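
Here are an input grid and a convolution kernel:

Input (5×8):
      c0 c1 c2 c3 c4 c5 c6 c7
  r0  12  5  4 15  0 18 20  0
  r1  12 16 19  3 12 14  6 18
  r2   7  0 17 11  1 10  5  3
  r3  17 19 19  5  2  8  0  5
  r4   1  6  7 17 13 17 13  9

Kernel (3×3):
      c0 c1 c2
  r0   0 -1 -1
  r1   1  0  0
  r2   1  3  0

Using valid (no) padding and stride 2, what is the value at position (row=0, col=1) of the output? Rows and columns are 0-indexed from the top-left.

54

The receptive field on the input at this output position is [4 15 0 / 19 3 12 / 17 11 1]. Elementwise product with the kernel and sum: 15·-1 + 0·-1 + 19·1 + 17·1 + 11·3.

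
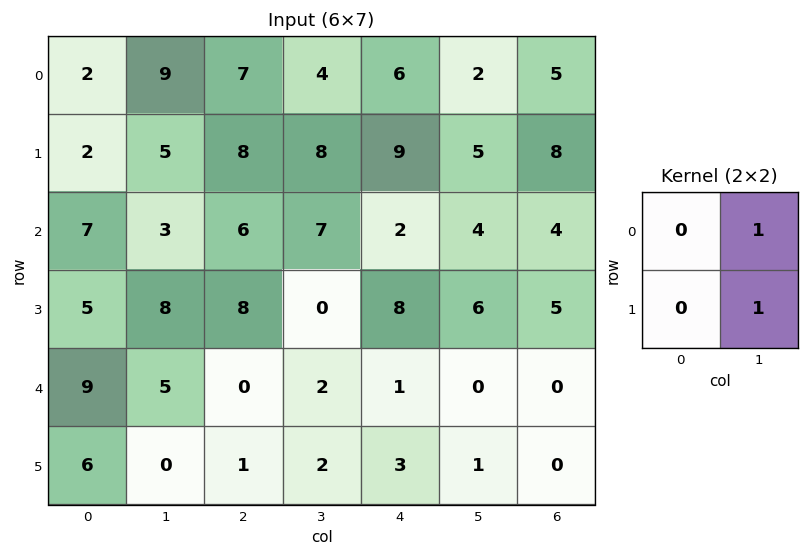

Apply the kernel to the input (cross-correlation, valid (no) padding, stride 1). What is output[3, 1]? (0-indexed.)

8

The receptive field on the input at this output position is [8 8 / 5 0]. Elementwise product with the kernel and sum: 8·1 + 0·1.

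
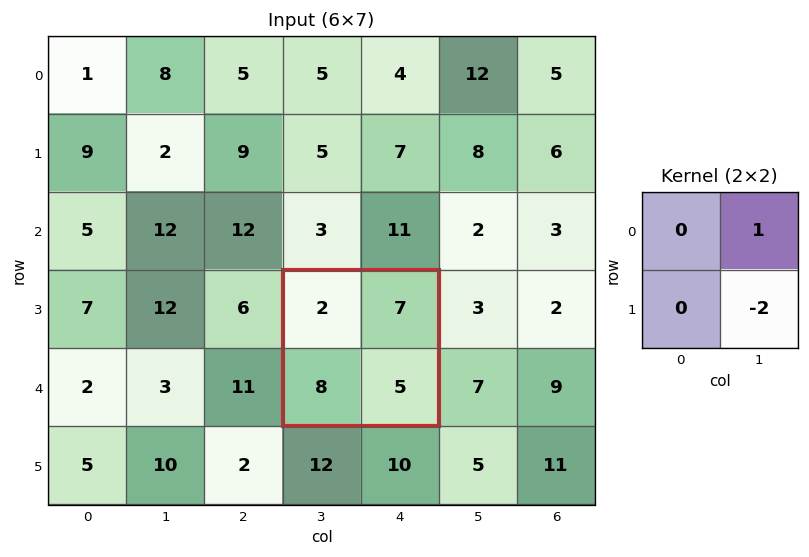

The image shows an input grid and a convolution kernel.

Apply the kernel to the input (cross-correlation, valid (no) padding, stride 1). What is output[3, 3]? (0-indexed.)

The receptive field on the input at this output position is [2 7 / 8 5]. Elementwise product with the kernel and sum: 7·1 + 5·-2.

-3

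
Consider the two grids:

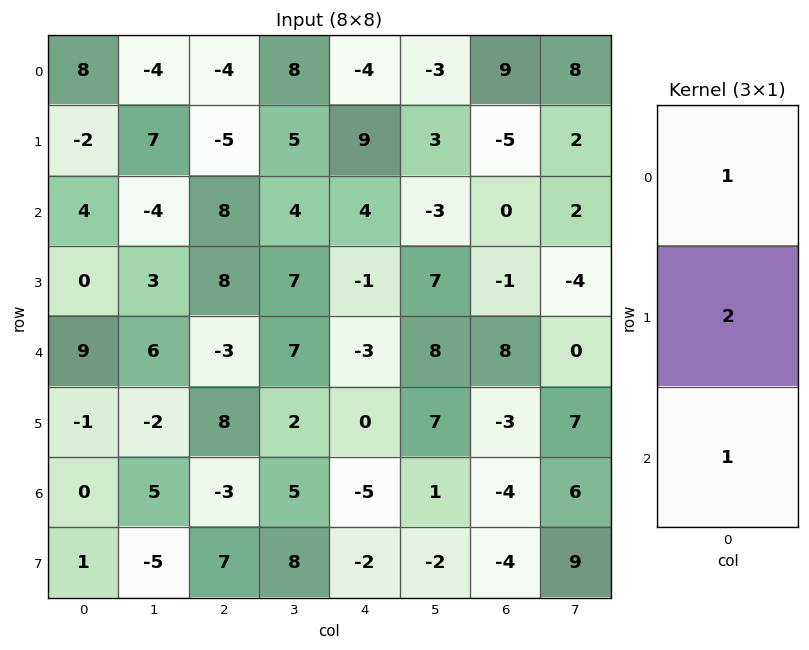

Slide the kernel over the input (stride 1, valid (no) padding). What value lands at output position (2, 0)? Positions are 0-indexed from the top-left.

13

The receptive field on the input at this output position is [4 / 0 / 9]. Elementwise product with the kernel and sum: 4·1 + 0·2 + 9·1.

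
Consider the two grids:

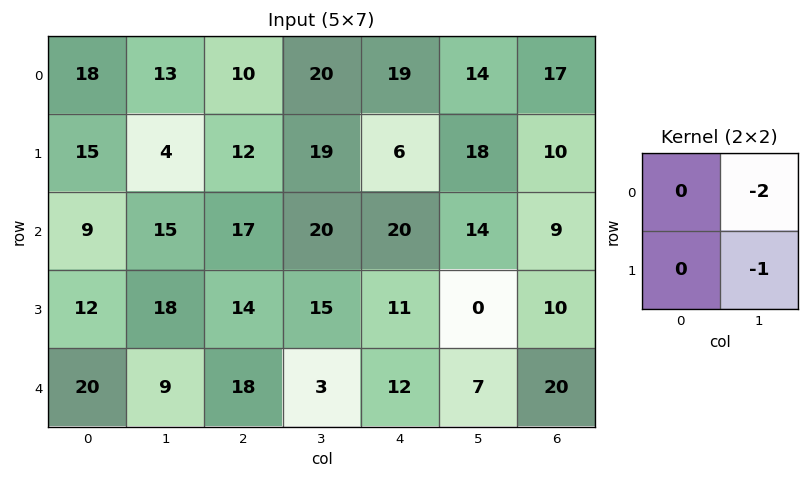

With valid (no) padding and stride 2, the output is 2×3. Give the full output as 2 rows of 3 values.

Output[0,0]: The receptive field on the input at this output position is [18 13 / 15 4]. Elementwise product with the kernel and sum: 13·-2 + 4·-1.
Output[0,1]: The receptive field on the input at this output position is [10 20 / 12 19]. Elementwise product with the kernel and sum: 20·-2 + 19·-1.

-30 -59 -46
-48 -55 -28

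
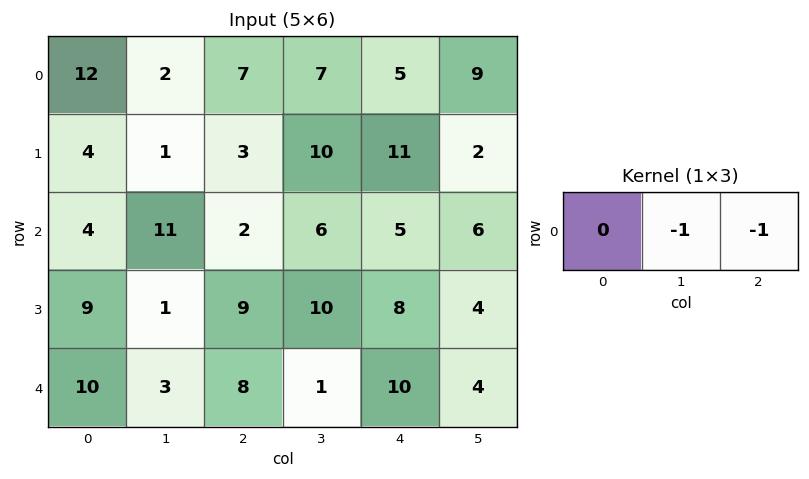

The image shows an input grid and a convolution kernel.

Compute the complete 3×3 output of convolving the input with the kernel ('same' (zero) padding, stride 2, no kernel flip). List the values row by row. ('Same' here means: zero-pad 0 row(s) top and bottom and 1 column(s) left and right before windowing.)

Output[0,0]: The receptive field on the zero-padded input at this output position is [0 12 2]. Elementwise product with the kernel and sum: 12·-1 + 2·-1.

-14 -14 -14
-15 -8 -11
-13 -9 -14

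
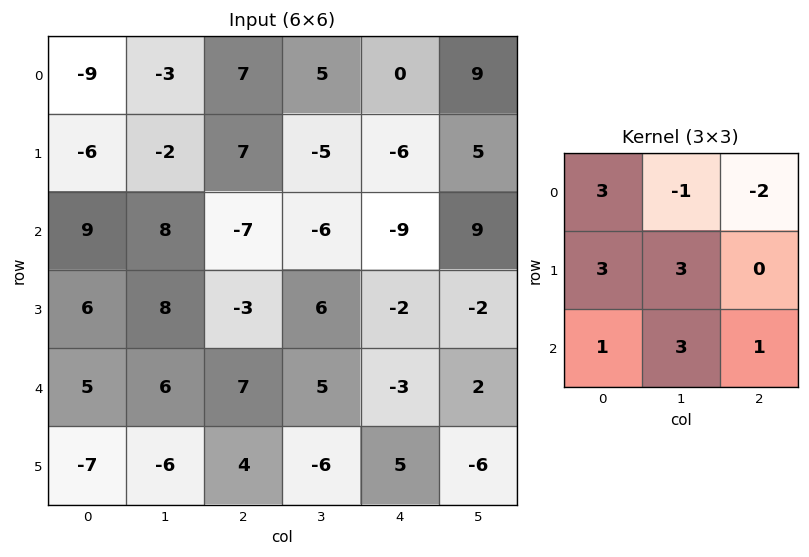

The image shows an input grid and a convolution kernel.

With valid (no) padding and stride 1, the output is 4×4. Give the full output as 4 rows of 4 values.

-36 -30 -12 -60
48 5 12 -66
105 90 31 -17
28 54 16 33

Output[0,0]: The receptive field on the input at this output position is [-9 -3 7 / -6 -2 7 / 9 8 -7]. Elementwise product with the kernel and sum: -9·3 + -3·-1 + 7·-2 + -6·3 + -2·3 + 9·1 + 8·3 + -7·1.
Output[0,1]: The receptive field on the input at this output position is [-3 7 5 / -2 7 -5 / 8 -7 -6]. Elementwise product with the kernel and sum: -3·3 + 7·-1 + 5·-2 + -2·3 + 7·3 + 8·1 + -7·3 + -6·1.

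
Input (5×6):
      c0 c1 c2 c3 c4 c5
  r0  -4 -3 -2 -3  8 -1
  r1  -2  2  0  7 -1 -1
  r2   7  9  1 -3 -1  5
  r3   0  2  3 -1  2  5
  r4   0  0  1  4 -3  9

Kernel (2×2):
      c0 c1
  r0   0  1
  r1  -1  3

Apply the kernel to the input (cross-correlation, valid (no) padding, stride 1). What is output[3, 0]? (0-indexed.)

2

The receptive field on the input at this output position is [0 2 / 0 0]. Elementwise product with the kernel and sum: 2·1 + 0·-1 + 0·3.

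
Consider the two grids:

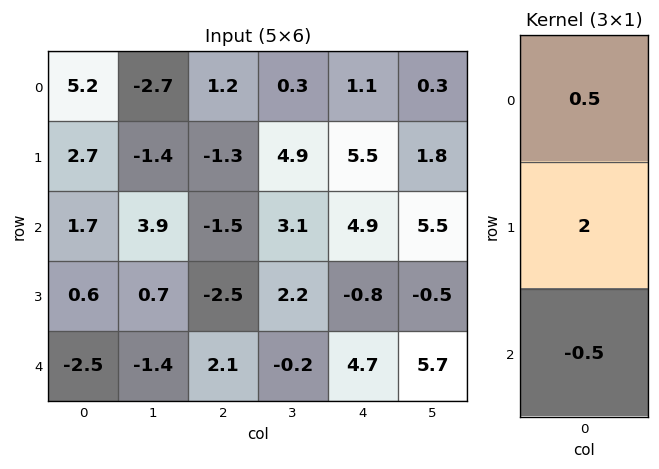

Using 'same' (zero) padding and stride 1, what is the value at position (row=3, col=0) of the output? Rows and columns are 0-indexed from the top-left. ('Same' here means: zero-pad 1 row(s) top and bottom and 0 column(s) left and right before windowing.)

The receptive field on the zero-padded input at this output position is [1.7 / 0.6 / -2.5]. Elementwise product with the kernel and sum: 1.7·0.5 + 0.6·2 + -2.5·-0.5.

3.3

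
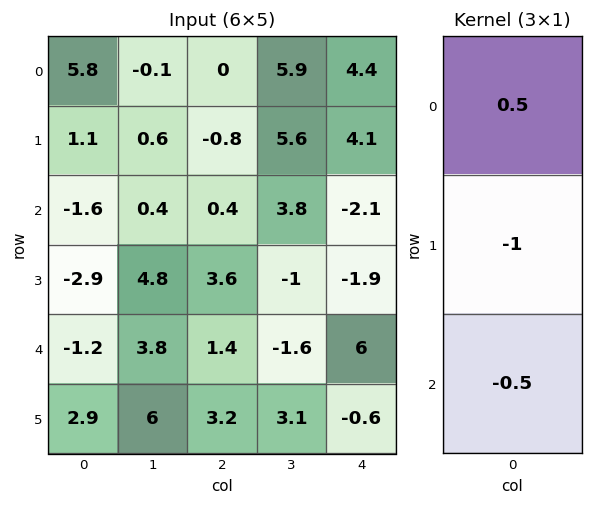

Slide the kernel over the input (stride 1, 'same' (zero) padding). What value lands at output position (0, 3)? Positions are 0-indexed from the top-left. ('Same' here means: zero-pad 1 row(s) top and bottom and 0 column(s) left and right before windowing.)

-8.7

The receptive field on the zero-padded input at this output position is [0 / 5.9 / 5.6]. Elementwise product with the kernel and sum: 0·0.5 + 5.9·-1 + 5.6·-0.5.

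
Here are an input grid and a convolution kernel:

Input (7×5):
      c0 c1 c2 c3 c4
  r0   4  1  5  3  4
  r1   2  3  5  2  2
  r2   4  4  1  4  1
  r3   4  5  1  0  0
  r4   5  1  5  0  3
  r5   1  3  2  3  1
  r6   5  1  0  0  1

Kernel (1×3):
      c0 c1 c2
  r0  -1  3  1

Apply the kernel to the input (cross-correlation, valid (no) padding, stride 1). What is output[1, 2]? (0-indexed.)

3

The receptive field on the input at this output position is [5 2 2]. Elementwise product with the kernel and sum: 5·-1 + 2·3 + 2·1.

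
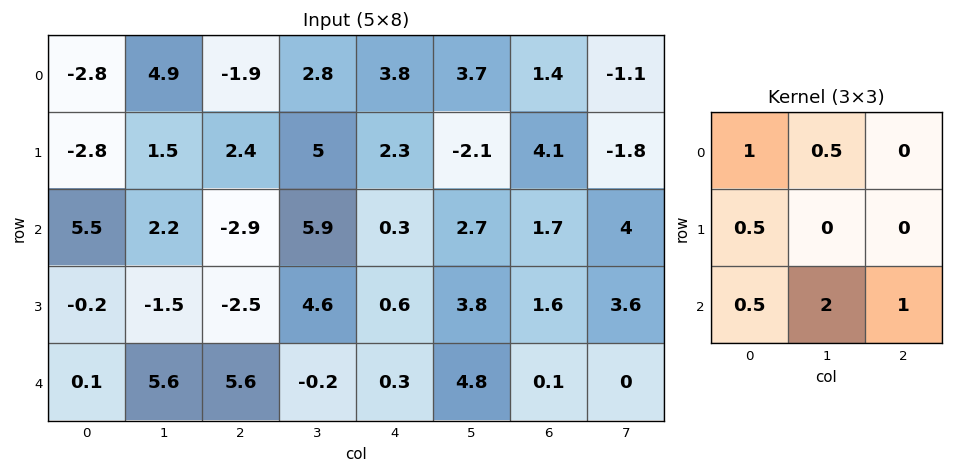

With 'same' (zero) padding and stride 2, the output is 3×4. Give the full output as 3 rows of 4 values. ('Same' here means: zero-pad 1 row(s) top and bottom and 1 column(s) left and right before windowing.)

Output[0,0]: The receptive field on the zero-padded input at this output position is [0 0 0 / 0 -2.8 4.9 / 0 -2.8 1.5]. Elementwise product with the kernel and sum: 0·1 + 0·0.5 + 0·0.5 + 0·0.5 + -2.8·2 + 1.5·1.
Output[0,1]: The receptive field on the zero-padded input at this output position is [0 0 0 / 4.9 -1.9 2.8 / 1.5 2.4 5]. Elementwise product with the kernel and sum: 0·1 + 0·0.5 + 4.9·0.5 + 1.5·0.5 + 2.4·2 + 5·1.

-4.1 13 6.4 7.2
-3.3 2.65 16.4 10
-0.1 0.05 4.8 7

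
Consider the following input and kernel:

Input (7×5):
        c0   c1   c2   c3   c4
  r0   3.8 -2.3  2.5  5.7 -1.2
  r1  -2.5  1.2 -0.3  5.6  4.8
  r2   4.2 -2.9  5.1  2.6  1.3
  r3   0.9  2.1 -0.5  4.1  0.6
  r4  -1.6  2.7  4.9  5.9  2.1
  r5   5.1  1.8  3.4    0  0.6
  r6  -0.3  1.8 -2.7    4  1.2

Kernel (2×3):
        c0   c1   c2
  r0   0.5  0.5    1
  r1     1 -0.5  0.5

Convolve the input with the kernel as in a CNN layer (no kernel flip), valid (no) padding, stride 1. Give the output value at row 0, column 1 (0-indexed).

The receptive field on the input at this output position is [-2.3 2.5 5.7 / 1.2 -0.3 5.6]. Elementwise product with the kernel and sum: -2.3·0.5 + 2.5·0.5 + 5.7·1 + 1.2·1 + -0.3·-0.5 + 5.6·0.5.

9.95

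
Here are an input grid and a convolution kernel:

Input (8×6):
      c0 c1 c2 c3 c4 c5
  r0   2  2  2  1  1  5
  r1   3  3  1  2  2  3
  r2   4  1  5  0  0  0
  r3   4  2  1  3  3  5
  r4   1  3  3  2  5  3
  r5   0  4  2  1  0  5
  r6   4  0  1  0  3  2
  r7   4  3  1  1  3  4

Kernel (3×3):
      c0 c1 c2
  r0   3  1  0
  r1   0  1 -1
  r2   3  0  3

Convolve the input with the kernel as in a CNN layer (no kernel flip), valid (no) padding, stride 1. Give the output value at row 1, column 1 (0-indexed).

The receptive field on the input at this output position is [3 1 2 / 1 5 0 / 2 1 3]. Elementwise product with the kernel and sum: 3·3 + 1·1 + 5·1 + 0·-1 + 2·3 + 3·3.

30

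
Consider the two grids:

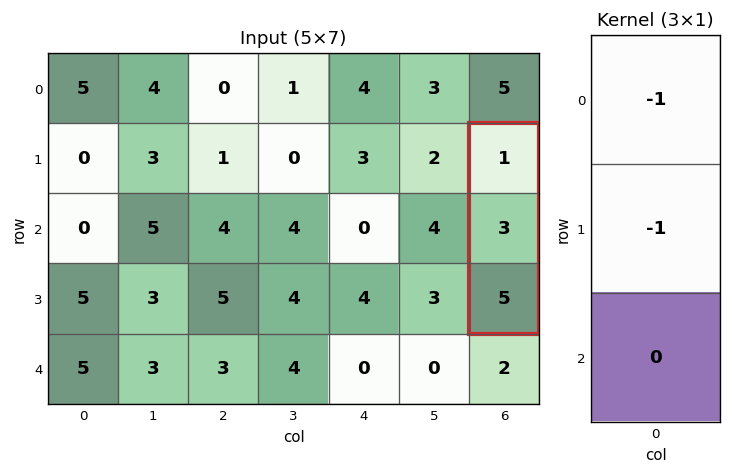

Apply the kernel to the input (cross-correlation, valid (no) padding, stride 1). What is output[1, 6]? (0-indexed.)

-4

The receptive field on the input at this output position is [1 / 3 / 5]. Elementwise product with the kernel and sum: 1·-1 + 3·-1.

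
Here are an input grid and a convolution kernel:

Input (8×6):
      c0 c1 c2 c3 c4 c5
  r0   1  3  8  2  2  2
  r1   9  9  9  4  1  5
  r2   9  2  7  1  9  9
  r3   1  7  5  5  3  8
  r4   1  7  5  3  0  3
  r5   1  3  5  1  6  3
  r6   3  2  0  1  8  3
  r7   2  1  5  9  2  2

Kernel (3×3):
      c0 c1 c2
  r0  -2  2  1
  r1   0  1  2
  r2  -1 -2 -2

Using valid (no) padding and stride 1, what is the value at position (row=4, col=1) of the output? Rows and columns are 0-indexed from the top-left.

The receptive field on the input at this output position is [7 5 3 / 3 5 1 / 2 0 1]. Elementwise product with the kernel and sum: 7·-2 + 5·2 + 3·1 + 5·1 + 1·2 + 2·-1 + 0·-2 + 1·-2.

2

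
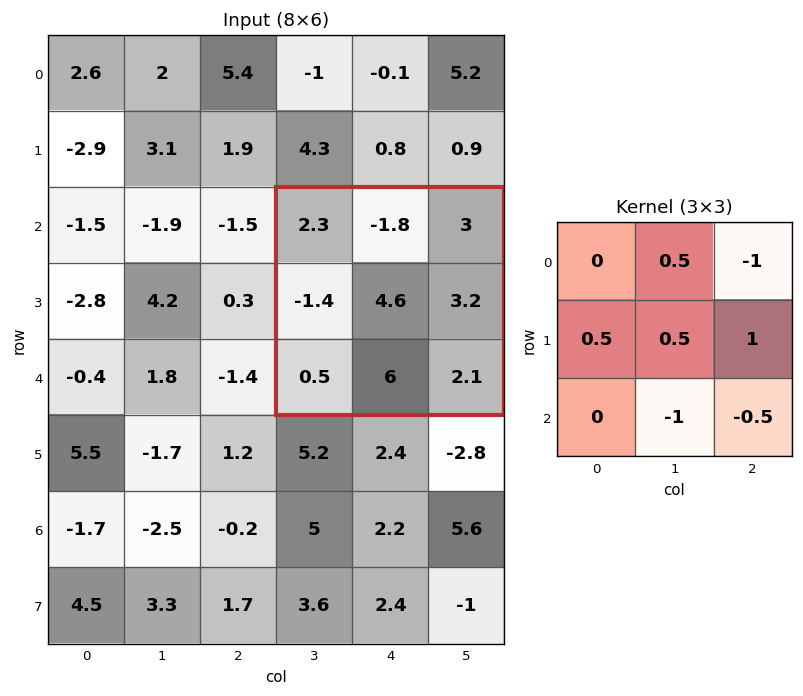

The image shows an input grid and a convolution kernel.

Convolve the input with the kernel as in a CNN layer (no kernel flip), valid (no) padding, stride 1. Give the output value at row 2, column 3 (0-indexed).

The receptive field on the input at this output position is [2.3 -1.8 3 / -1.4 4.6 3.2 / 0.5 6 2.1]. Elementwise product with the kernel and sum: -1.8·0.5 + 3·-1 + -1.4·0.5 + 4.6·0.5 + 3.2·1 + 6·-1 + 2.1·-0.5.

-6.15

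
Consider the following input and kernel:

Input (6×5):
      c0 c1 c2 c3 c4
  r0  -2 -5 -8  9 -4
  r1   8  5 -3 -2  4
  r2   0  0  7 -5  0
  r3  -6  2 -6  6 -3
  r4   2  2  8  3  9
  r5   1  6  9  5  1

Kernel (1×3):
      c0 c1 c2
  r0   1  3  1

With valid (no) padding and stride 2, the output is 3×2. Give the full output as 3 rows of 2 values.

-25 15
7 -8
16 26

Output[0,0]: The receptive field on the input at this output position is [-2 -5 -8]. Elementwise product with the kernel and sum: -2·1 + -5·3 + -8·1.
Output[0,1]: The receptive field on the input at this output position is [-8 9 -4]. Elementwise product with the kernel and sum: -8·1 + 9·3 + -4·1.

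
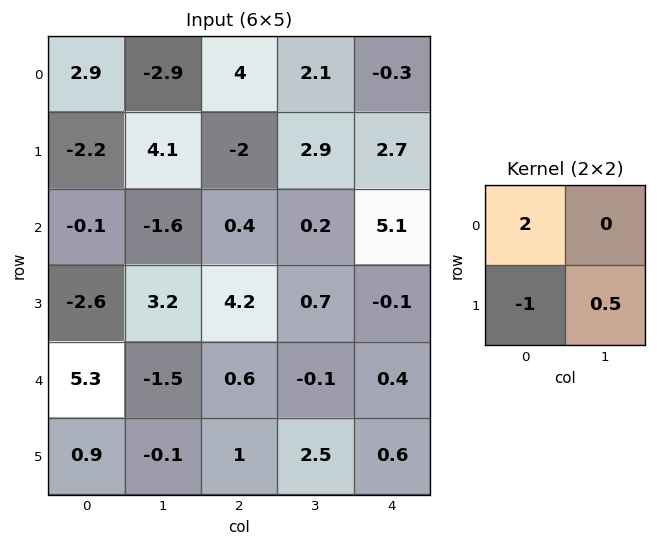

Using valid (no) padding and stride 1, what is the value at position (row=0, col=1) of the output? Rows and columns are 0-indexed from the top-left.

-10.9

The receptive field on the input at this output position is [-2.9 4 / 4.1 -2]. Elementwise product with the kernel and sum: -2.9·2 + 4.1·-1 + -2·0.5.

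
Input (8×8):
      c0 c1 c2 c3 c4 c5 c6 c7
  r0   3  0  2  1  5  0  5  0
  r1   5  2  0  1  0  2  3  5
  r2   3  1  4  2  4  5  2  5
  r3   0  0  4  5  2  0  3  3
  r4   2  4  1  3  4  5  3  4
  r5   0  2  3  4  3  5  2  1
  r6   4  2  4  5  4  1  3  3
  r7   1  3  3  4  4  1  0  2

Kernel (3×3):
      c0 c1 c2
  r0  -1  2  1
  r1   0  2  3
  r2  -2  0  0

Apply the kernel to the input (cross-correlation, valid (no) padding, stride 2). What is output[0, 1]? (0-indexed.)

-1

The receptive field on the input at this output position is [2 1 5 / 0 1 0 / 4 2 4]. Elementwise product with the kernel and sum: 2·-1 + 1·2 + 5·1 + 1·2 + 0·3 + 4·-2.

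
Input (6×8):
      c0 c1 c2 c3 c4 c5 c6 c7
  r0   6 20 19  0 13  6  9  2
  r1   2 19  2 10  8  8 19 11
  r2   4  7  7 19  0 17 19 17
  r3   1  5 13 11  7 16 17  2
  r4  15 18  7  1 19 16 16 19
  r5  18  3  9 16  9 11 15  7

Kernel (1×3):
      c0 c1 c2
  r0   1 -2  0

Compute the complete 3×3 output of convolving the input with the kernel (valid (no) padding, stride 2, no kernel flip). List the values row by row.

-34 19 1
-10 -31 -34
-21 5 -13

Output[0,0]: The receptive field on the input at this output position is [6 20 19]. Elementwise product with the kernel and sum: 6·1 + 20·-2.
Output[0,1]: The receptive field on the input at this output position is [19 0 13]. Elementwise product with the kernel and sum: 19·1 + 0·-2.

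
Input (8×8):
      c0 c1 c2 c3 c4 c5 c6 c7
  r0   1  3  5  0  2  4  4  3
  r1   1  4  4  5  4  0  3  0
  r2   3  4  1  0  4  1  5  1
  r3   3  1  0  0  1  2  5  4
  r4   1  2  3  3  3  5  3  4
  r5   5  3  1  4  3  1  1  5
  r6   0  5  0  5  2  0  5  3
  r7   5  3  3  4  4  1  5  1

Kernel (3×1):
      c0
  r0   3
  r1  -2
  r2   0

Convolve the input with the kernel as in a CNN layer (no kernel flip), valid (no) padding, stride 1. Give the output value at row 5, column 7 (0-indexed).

9

The receptive field on the input at this output position is [5 / 3 / 1]. Elementwise product with the kernel and sum: 5·3 + 3·-2.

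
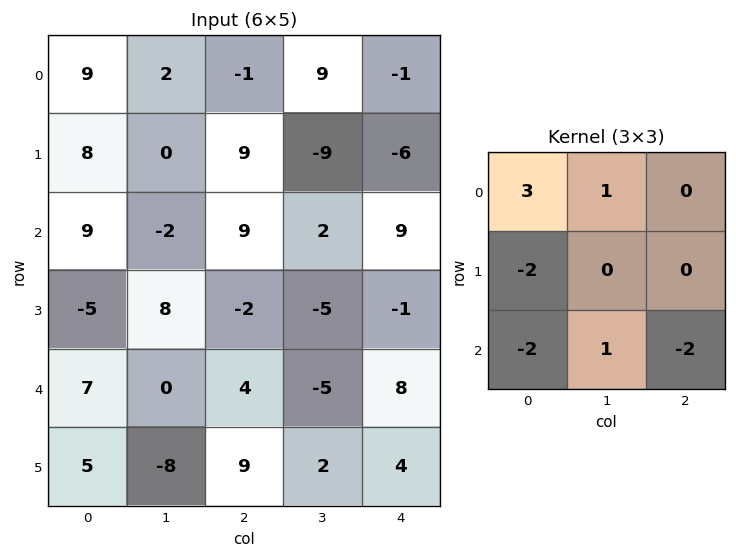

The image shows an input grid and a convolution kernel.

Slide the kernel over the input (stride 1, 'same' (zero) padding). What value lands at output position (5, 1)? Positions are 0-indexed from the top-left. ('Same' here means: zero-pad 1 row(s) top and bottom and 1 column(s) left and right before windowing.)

The receptive field on the zero-padded input at this output position is [7 0 4 / 5 -8 9 / 0 0 0]. Elementwise product with the kernel and sum: 7·3 + 0·1 + 5·-2 + 0·-2 + 0·1 + 0·-2.

11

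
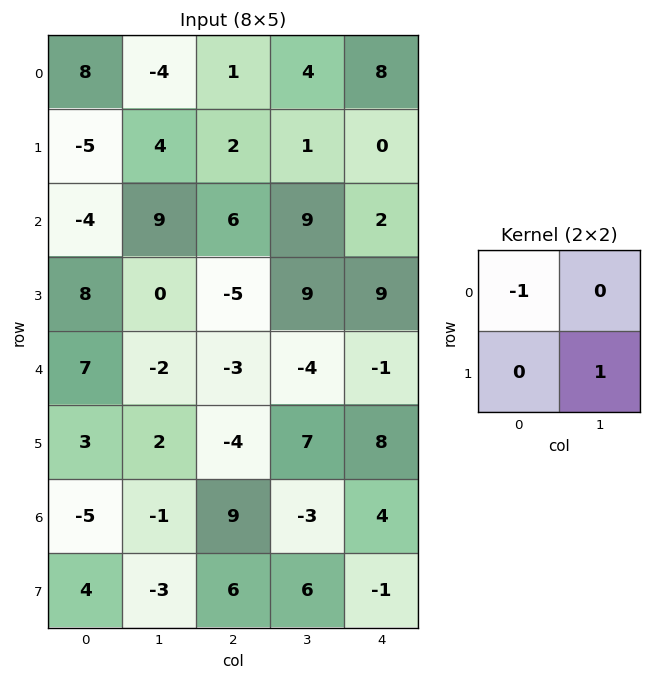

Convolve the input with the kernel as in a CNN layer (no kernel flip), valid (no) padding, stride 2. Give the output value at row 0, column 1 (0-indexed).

0

The receptive field on the input at this output position is [1 4 / 2 1]. Elementwise product with the kernel and sum: 1·-1 + 1·1.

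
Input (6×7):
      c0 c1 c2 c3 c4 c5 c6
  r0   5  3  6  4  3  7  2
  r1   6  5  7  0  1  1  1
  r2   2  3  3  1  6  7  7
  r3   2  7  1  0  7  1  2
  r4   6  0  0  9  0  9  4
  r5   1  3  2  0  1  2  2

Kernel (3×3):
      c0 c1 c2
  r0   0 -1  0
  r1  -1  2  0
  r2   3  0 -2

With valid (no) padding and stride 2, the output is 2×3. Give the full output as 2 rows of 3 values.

Output[0,0]: The receptive field on the input at this output position is [5 3 6 / 6 5 7 / 2 3 3]. Elementwise product with the kernel and sum: 3·-1 + 6·-1 + 5·2 + 2·3 + 3·-2.

1 -14 -2
27 -2 -20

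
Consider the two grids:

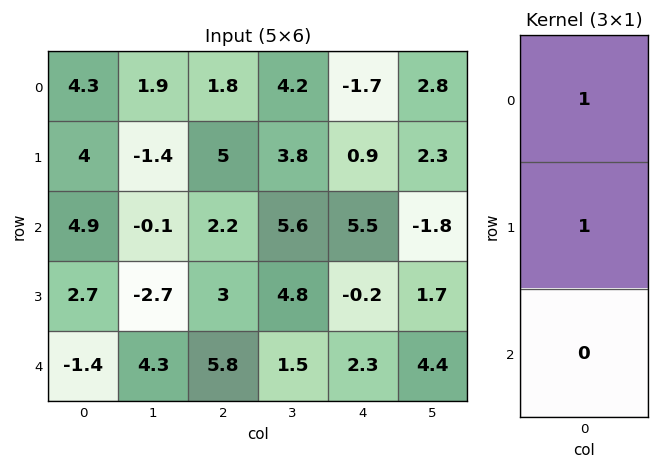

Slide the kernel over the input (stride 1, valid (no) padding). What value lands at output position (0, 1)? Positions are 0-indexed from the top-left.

0.5

The receptive field on the input at this output position is [1.9 / -1.4 / -0.1]. Elementwise product with the kernel and sum: 1.9·1 + -1.4·1.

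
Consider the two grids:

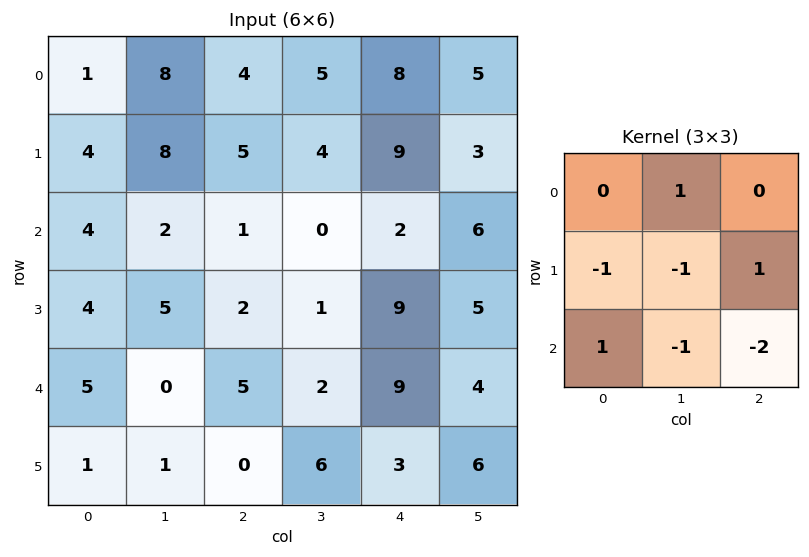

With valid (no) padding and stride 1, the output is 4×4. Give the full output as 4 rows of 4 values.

Output[0,0]: The receptive field on the input at this output position is [1 8 4 / 4 8 5 / 4 2 1]. Elementwise product with the kernel and sum: 8·1 + 4·-1 + 8·-1 + 5·1 + 4·1 + 2·-1 + 1·-2.
Output[0,1]: The receptive field on the input at this output position is [8 4 5 / 8 5 4 / 2 1 0]. Elementwise product with the kernel and sum: 4·1 + 8·-1 + 5·-1 + 4·1 + 2·1 + 1·-1 + 0·-2.

1 -4 2 -16
-2 3 -12 -5
-10 -14 -9 -18
5 -12 -9 -7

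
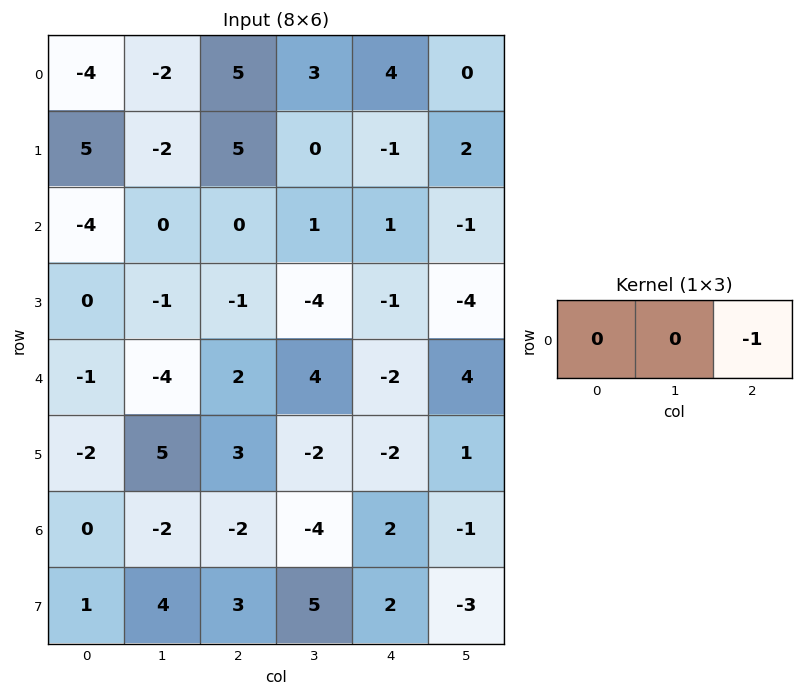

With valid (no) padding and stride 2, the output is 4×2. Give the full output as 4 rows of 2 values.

-5 -4
0 -1
-2 2
2 -2

Output[0,0]: The receptive field on the input at this output position is [-4 -2 5]. Elementwise product with the kernel and sum: 5·-1.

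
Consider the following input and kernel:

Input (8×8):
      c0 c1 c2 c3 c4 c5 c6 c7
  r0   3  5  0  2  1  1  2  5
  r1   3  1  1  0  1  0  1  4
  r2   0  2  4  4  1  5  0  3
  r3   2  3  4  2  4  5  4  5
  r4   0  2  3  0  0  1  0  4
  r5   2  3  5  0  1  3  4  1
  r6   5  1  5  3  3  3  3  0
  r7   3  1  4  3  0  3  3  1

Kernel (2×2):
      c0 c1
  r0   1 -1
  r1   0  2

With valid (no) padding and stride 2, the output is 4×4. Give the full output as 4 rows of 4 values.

0 -2 0 5
4 4 6 7
4 3 5 -2
6 8 6 5

Output[0,0]: The receptive field on the input at this output position is [3 5 / 3 1]. Elementwise product with the kernel and sum: 3·1 + 5·-1 + 1·2.
Output[0,1]: The receptive field on the input at this output position is [0 2 / 1 0]. Elementwise product with the kernel and sum: 0·1 + 2·-1 + 0·2.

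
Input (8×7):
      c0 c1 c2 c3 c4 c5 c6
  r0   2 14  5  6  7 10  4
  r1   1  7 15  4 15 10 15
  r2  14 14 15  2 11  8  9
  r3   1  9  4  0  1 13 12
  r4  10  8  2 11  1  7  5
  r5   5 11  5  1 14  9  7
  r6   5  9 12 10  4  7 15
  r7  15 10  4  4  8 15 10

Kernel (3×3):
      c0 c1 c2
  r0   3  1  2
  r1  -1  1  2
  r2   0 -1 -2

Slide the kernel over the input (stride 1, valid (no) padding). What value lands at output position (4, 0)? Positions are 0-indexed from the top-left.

25

The receptive field on the input at this output position is [10 8 2 / 5 11 5 / 5 9 12]. Elementwise product with the kernel and sum: 10·3 + 8·1 + 2·2 + 5·-1 + 11·1 + 5·2 + 9·-1 + 12·-2.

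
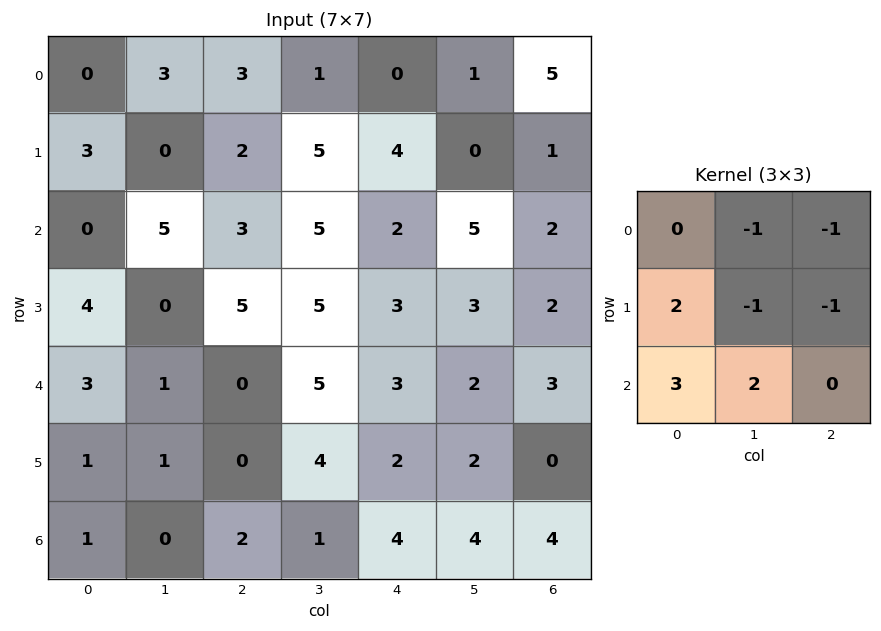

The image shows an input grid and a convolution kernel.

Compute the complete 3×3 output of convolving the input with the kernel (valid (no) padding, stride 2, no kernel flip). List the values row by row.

Output[0,0]: The receptive field on the input at this output position is [0 3 3 / 3 0 2 / 0 5 3]. Elementwise product with the kernel and sum: 3·-1 + 3·-1 + 3·2 + 0·-1 + 2·-1 + 0·3 + 5·2.
Output[0,1]: The receptive field on the input at this output position is [3 1 0 / 2 5 4 / 3 5 2]. Elementwise product with the kernel and sum: 1·-1 + 0·-1 + 2·2 + 5·-1 + 4·-1 + 3·3 + 5·2.

8 13 17
6 5 7
3 -6 17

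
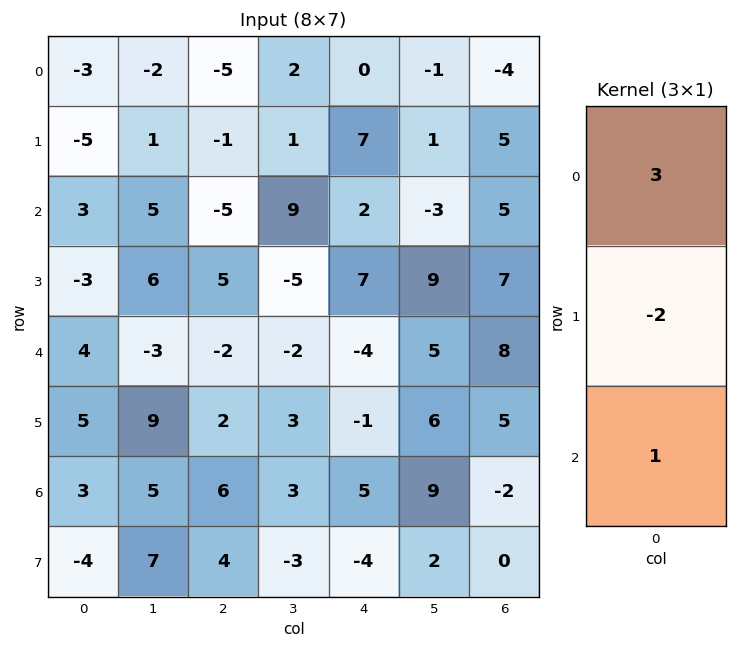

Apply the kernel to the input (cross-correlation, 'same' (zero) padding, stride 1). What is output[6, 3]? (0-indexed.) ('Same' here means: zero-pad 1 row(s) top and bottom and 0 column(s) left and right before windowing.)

0

The receptive field on the zero-padded input at this output position is [3 / 3 / -3]. Elementwise product with the kernel and sum: 3·3 + 3·-2 + -3·1.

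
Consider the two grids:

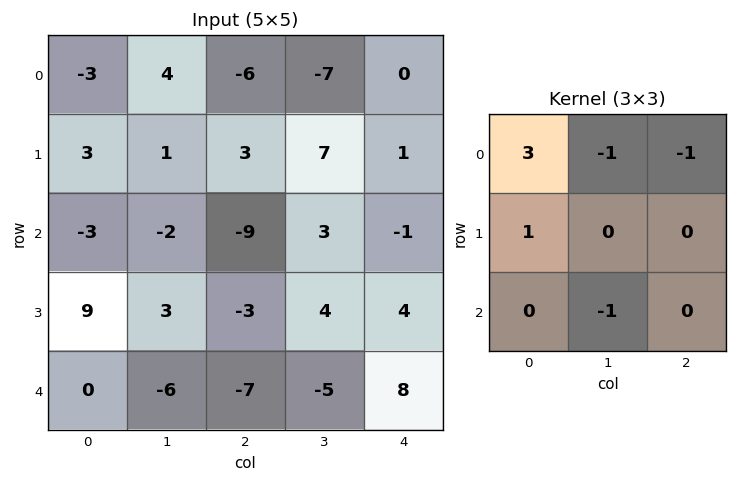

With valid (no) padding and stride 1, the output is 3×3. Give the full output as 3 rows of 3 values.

-2 35 -11
-1 -6 -12
17 10 -27

Output[0,0]: The receptive field on the input at this output position is [-3 4 -6 / 3 1 3 / -3 -2 -9]. Elementwise product with the kernel and sum: -3·3 + 4·-1 + -6·-1 + 3·1 + -2·-1.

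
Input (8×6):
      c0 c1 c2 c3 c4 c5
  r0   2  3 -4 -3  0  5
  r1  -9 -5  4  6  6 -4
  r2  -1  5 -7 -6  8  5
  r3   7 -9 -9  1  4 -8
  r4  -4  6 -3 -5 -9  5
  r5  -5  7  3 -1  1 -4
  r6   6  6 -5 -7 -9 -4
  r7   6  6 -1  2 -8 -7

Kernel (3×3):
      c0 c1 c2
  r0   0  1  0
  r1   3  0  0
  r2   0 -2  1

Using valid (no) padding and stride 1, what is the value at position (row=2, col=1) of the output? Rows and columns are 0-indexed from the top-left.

The receptive field on the input at this output position is [5 -7 -6 / -9 -9 1 / 6 -3 -5]. Elementwise product with the kernel and sum: -7·1 + -9·3 + -3·-2 + -5·1.

-33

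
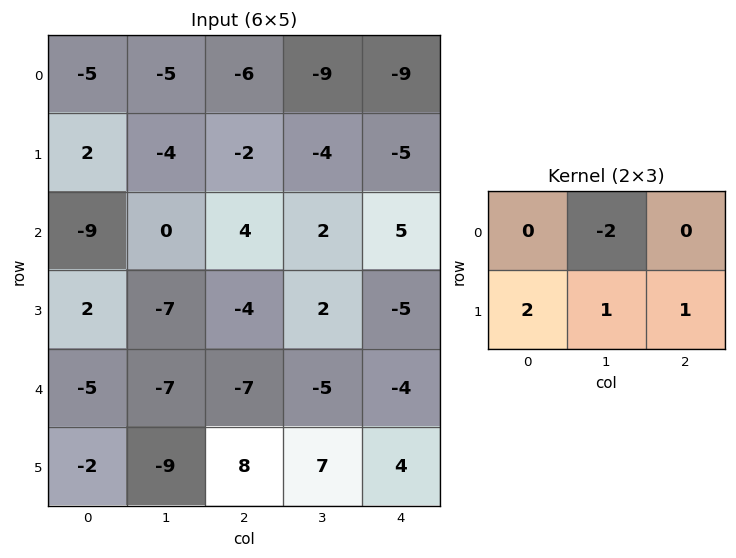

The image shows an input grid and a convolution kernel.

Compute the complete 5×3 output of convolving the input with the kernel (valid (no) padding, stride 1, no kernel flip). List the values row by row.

8 -2 5
-6 10 23
-7 -24 -15
-10 -18 -27
9 11 37

Output[0,0]: The receptive field on the input at this output position is [-5 -5 -6 / 2 -4 -2]. Elementwise product with the kernel and sum: -5·-2 + 2·2 + -4·1 + -2·1.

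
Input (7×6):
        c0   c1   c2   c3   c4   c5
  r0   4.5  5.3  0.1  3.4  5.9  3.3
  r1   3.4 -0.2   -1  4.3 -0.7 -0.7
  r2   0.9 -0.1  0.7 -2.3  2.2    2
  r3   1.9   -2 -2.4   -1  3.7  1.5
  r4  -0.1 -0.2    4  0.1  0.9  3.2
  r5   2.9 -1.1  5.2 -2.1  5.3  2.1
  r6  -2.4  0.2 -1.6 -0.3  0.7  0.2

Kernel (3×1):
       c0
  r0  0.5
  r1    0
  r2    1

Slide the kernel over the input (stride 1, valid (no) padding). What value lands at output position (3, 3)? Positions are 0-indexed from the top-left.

The receptive field on the input at this output position is [-1 / 0.1 / -2.1]. Elementwise product with the kernel and sum: -1·0.5 + -2.1·1.

-2.6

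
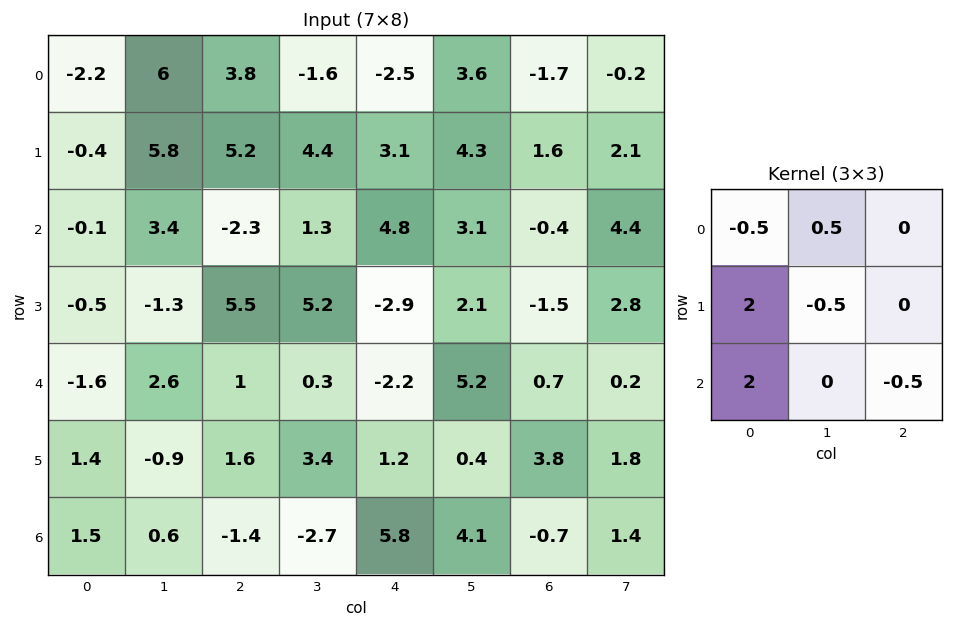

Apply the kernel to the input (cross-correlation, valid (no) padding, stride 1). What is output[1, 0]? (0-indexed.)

The receptive field on the input at this output position is [-0.4 5.8 5.2 / -0.1 3.4 -2.3 / -0.5 -1.3 5.5]. Elementwise product with the kernel and sum: -0.4·-0.5 + 5.8·0.5 + -0.1·2 + 3.4·-0.5 + -0.5·2 + 5.5·-0.5.

-2.55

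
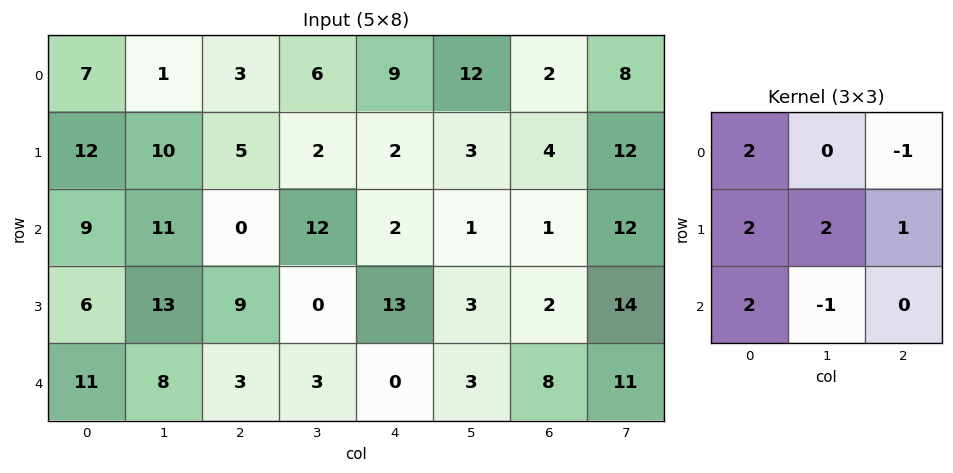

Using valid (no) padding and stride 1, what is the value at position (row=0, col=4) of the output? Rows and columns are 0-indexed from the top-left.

The receptive field on the input at this output position is [9 12 2 / 2 3 4 / 2 1 1]. Elementwise product with the kernel and sum: 9·2 + 2·-1 + 2·2 + 3·2 + 4·1 + 2·2 + 1·-1.

33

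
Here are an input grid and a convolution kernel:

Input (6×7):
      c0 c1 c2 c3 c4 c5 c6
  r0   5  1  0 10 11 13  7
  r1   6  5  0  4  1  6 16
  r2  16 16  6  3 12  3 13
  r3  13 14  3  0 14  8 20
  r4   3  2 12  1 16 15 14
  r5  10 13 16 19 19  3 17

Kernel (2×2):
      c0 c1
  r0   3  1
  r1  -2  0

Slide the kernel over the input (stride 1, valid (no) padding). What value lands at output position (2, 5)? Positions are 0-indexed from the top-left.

The receptive field on the input at this output position is [3 13 / 8 20]. Elementwise product with the kernel and sum: 3·3 + 13·1 + 8·-2.

6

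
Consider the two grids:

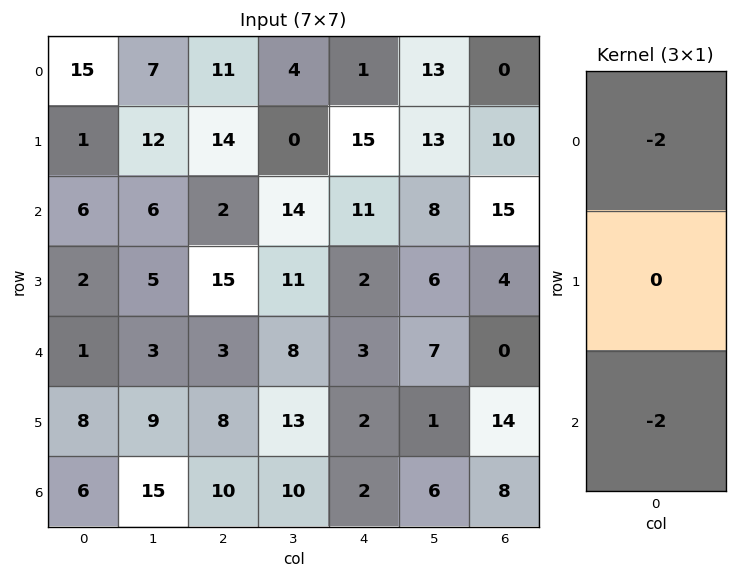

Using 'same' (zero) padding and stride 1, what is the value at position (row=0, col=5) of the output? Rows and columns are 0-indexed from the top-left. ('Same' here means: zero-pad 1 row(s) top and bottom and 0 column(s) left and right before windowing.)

-26

The receptive field on the zero-padded input at this output position is [0 / 13 / 13]. Elementwise product with the kernel and sum: 0·-2 + 13·-2.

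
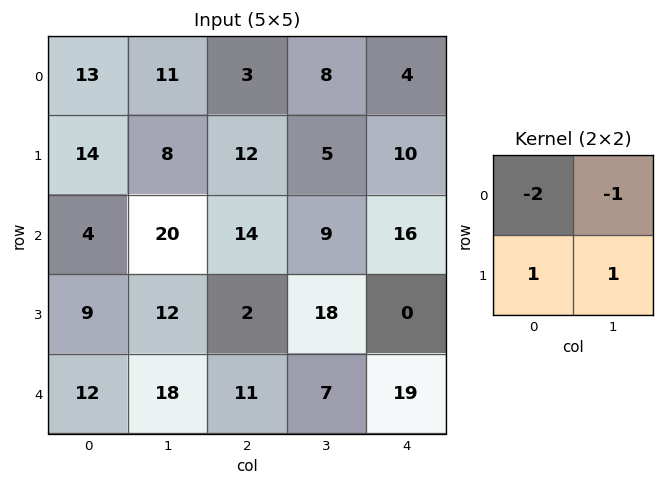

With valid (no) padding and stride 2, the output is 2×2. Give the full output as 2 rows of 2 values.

Output[0,0]: The receptive field on the input at this output position is [13 11 / 14 8]. Elementwise product with the kernel and sum: 13·-2 + 11·-1 + 14·1 + 8·1.
Output[0,1]: The receptive field on the input at this output position is [3 8 / 12 5]. Elementwise product with the kernel and sum: 3·-2 + 8·-1 + 12·1 + 5·1.

-15 3
-7 -17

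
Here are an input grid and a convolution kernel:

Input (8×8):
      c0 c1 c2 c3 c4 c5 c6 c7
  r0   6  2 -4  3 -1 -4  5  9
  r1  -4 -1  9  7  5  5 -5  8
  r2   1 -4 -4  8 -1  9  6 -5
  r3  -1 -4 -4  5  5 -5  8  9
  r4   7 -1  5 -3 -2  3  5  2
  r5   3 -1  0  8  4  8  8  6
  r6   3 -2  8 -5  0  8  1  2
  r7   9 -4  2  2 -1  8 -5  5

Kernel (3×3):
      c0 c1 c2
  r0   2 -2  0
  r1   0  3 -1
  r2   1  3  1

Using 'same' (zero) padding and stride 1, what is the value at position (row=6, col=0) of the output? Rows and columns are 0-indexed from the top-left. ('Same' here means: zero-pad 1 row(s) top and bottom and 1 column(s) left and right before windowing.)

The receptive field on the zero-padded input at this output position is [0 3 -1 / 0 3 -2 / 0 9 -4]. Elementwise product with the kernel and sum: 0·2 + 3·-2 + 3·3 + -2·-1 + 0·1 + 9·3 + -4·1.

28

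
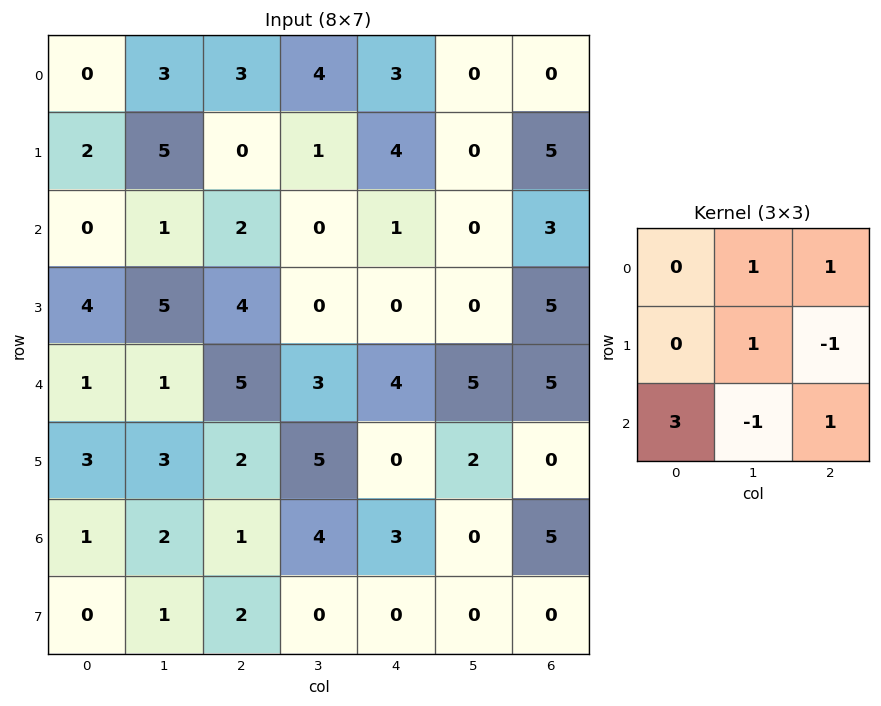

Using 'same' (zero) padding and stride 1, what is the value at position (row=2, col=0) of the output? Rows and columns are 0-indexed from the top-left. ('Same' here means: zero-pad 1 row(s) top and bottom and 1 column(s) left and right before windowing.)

The receptive field on the zero-padded input at this output position is [0 2 5 / 0 0 1 / 0 4 5]. Elementwise product with the kernel and sum: 2·1 + 5·1 + 0·1 + 1·-1 + 0·3 + 4·-1 + 5·1.

7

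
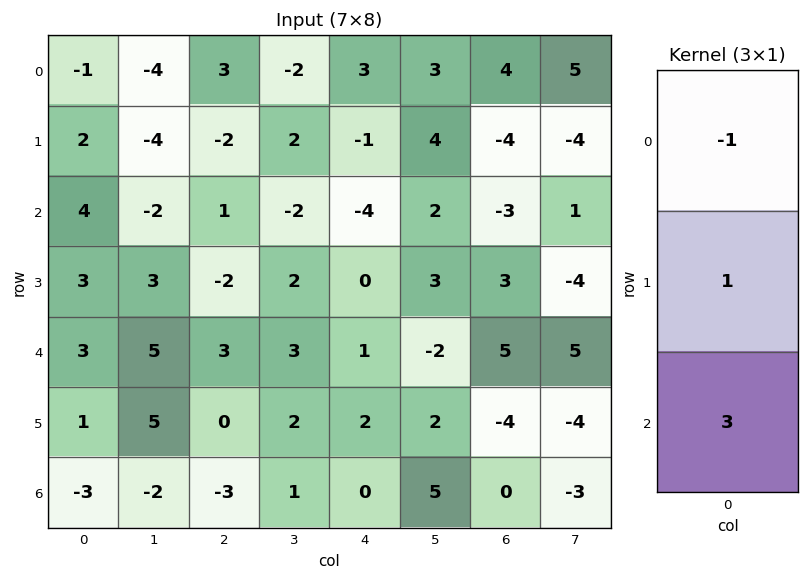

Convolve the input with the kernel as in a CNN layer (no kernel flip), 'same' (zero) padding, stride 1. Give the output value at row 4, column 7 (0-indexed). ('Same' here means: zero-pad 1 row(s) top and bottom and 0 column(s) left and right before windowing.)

The receptive field on the zero-padded input at this output position is [-4 / 5 / -4]. Elementwise product with the kernel and sum: -4·-1 + 5·1 + -4·3.

-3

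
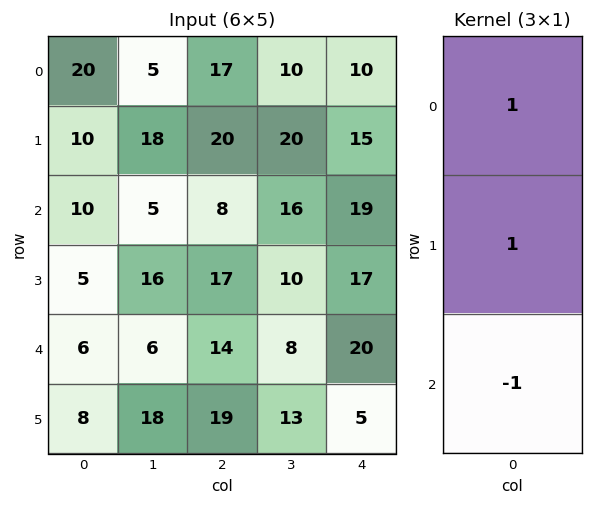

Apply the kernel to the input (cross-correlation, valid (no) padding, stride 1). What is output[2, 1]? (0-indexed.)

The receptive field on the input at this output position is [5 / 16 / 6]. Elementwise product with the kernel and sum: 5·1 + 16·1 + 6·-1.

15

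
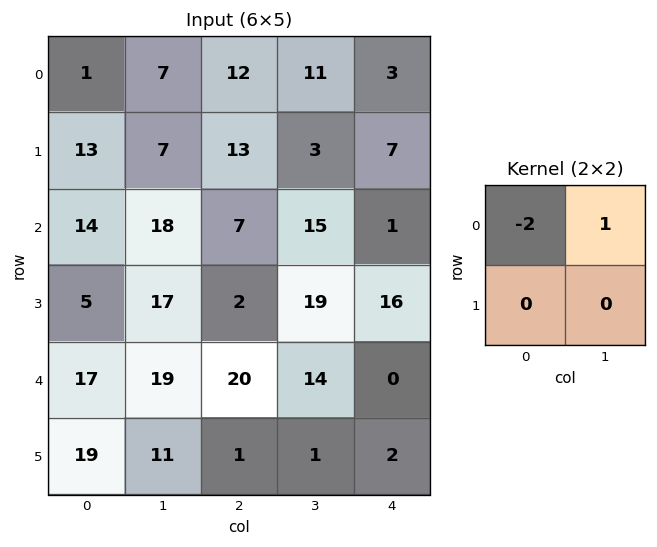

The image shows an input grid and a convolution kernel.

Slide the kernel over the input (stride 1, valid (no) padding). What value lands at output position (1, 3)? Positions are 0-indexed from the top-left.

1

The receptive field on the input at this output position is [3 7 / 15 1]. Elementwise product with the kernel and sum: 3·-2 + 7·1.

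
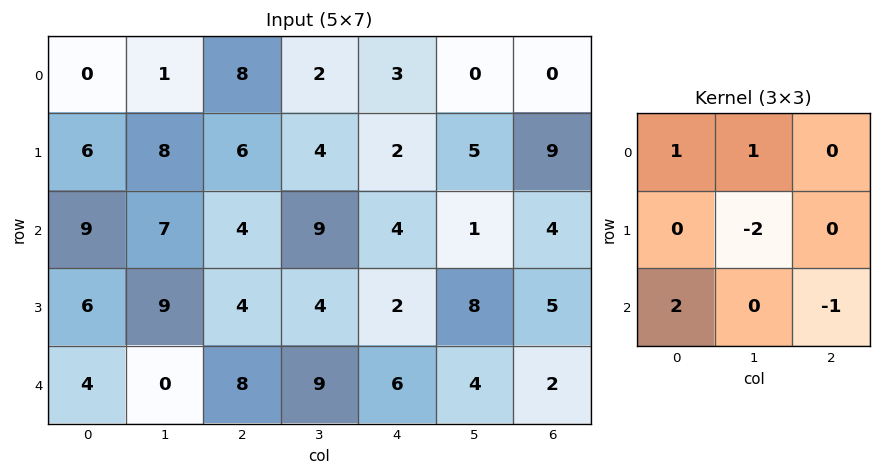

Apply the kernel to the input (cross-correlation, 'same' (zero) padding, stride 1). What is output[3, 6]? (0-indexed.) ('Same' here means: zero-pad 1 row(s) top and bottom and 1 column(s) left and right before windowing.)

3

The receptive field on the zero-padded input at this output position is [1 4 0 / 8 5 0 / 4 2 0]. Elementwise product with the kernel and sum: 1·1 + 4·1 + 5·-2 + 4·2 + 0·-1.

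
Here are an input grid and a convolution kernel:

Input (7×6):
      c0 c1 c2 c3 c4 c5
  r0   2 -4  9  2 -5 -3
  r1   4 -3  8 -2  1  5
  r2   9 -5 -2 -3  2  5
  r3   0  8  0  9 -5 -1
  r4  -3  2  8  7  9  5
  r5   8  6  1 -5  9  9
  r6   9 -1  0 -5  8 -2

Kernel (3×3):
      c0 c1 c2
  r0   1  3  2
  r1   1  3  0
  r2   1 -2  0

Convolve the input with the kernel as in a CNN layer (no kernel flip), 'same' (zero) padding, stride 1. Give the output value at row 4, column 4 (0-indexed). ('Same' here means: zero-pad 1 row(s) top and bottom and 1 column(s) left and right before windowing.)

The receptive field on the zero-padded input at this output position is [9 -5 -1 / 7 9 5 / -5 9 9]. Elementwise product with the kernel and sum: 9·1 + -5·3 + -1·2 + 7·1 + 9·3 + -5·1 + 9·-2.

3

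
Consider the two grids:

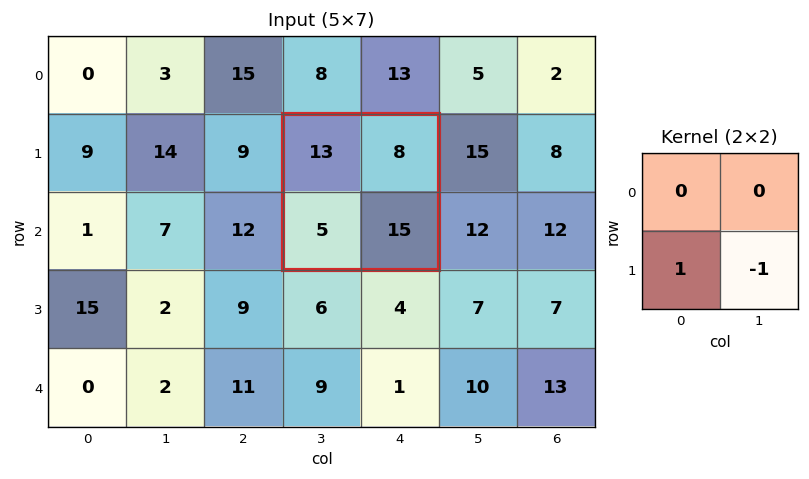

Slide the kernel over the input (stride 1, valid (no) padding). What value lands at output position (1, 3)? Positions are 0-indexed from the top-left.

The receptive field on the input at this output position is [13 8 / 5 15]. Elementwise product with the kernel and sum: 5·1 + 15·-1.

-10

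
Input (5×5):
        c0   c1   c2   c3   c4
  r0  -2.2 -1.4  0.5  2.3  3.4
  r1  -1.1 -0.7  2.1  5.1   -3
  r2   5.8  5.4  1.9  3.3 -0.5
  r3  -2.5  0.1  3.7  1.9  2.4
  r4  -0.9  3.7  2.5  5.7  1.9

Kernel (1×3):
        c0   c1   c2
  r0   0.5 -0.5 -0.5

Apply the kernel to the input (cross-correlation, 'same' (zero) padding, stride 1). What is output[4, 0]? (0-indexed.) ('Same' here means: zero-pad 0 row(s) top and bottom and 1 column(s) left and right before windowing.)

The receptive field on the zero-padded input at this output position is [0 -0.9 3.7]. Elementwise product with the kernel and sum: 0·0.5 + -0.9·-0.5 + 3.7·-0.5.

-1.4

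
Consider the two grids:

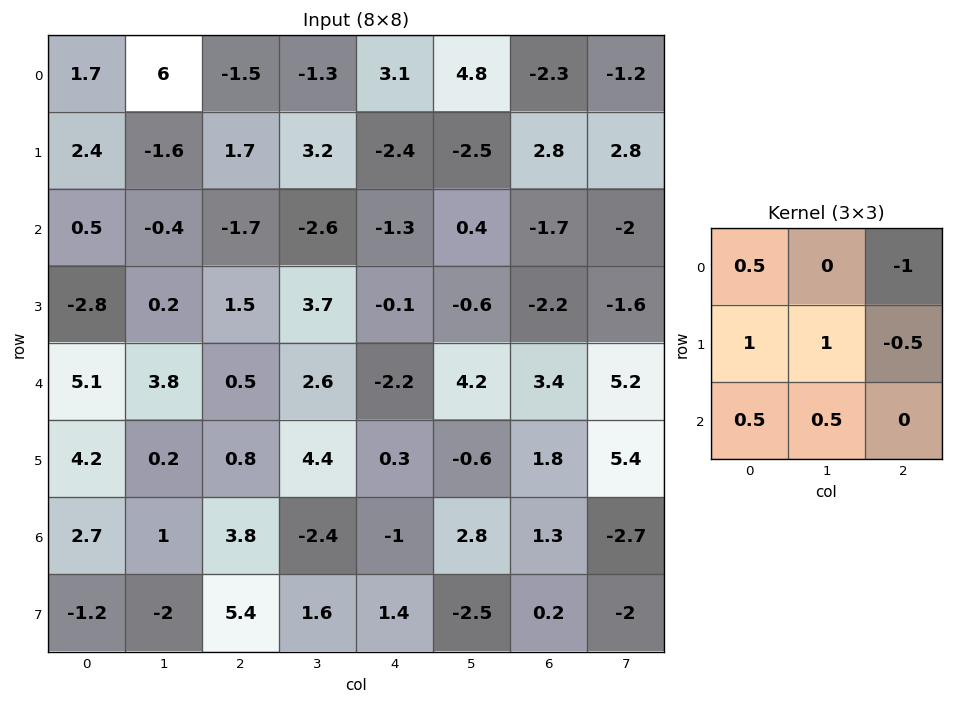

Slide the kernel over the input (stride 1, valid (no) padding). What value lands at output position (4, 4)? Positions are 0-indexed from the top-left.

-4.8

The receptive field on the input at this output position is [-2.2 4.2 3.4 / 0.3 -0.6 1.8 / -1 2.8 1.3]. Elementwise product with the kernel and sum: -2.2·0.5 + 3.4·-1 + 0.3·1 + -0.6·1 + 1.8·-0.5 + -1·0.5 + 2.8·0.5.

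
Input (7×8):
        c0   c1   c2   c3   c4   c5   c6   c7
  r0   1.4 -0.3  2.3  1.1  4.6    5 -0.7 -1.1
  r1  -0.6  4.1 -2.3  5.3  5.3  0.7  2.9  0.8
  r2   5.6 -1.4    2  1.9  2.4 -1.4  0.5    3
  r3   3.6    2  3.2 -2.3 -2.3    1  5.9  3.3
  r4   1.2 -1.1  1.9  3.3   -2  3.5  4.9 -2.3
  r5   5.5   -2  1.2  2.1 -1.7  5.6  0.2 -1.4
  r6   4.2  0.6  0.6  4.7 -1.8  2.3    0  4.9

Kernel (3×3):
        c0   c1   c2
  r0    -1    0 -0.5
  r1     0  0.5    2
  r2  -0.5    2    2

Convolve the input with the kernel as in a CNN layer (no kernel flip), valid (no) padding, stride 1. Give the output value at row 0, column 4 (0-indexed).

-1.1

The receptive field on the input at this output position is [4.6 5 -0.7 / 5.3 0.7 2.9 / 2.4 -1.4 0.5]. Elementwise product with the kernel and sum: 4.6·-1 + -0.7·-0.5 + 0.7·0.5 + 2.9·2 + 2.4·-0.5 + -1.4·2 + 0.5·2.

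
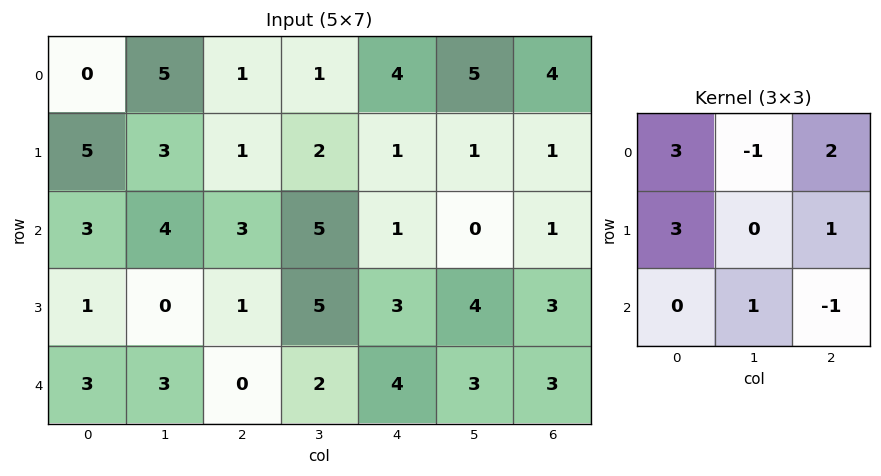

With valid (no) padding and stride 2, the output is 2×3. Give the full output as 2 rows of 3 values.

14 18 18
18 10 17

Output[0,0]: The receptive field on the input at this output position is [0 5 1 / 5 3 1 / 3 4 3]. Elementwise product with the kernel and sum: 0·3 + 5·-1 + 1·2 + 5·3 + 1·1 + 4·1 + 3·-1.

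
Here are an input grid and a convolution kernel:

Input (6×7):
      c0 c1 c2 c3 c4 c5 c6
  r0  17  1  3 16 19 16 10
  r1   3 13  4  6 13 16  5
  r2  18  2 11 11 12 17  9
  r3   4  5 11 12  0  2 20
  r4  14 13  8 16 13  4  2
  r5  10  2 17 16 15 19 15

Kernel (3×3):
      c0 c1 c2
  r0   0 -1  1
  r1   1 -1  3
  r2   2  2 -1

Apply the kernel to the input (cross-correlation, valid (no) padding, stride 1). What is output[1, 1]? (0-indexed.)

The receptive field on the input at this output position is [13 4 6 / 2 11 11 / 5 11 12]. Elementwise product with the kernel and sum: 4·-1 + 6·1 + 2·1 + 11·-1 + 11·3 + 5·2 + 11·2 + 12·-1.

46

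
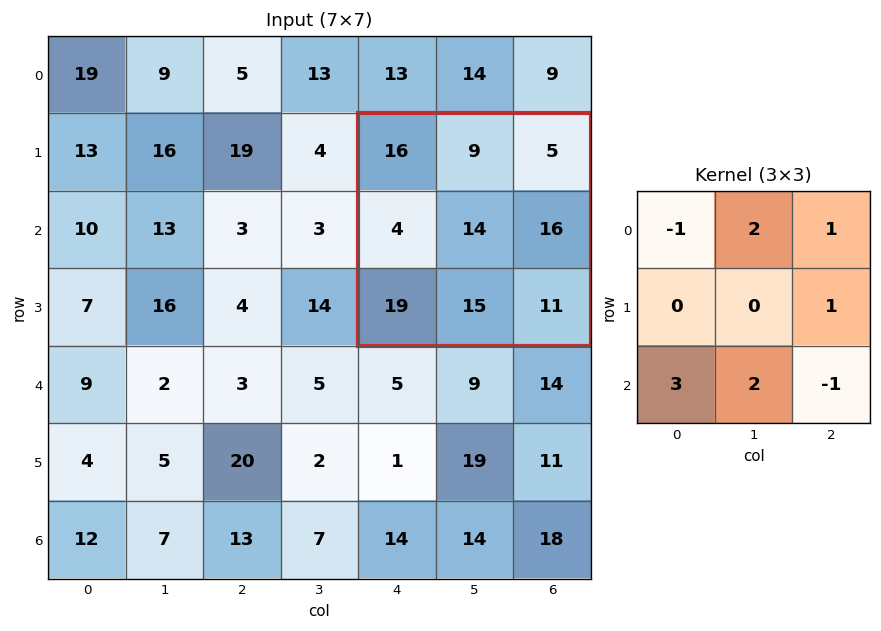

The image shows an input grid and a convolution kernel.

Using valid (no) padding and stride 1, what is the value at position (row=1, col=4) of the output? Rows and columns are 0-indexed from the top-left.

99

The receptive field on the input at this output position is [16 9 5 / 4 14 16 / 19 15 11]. Elementwise product with the kernel and sum: 16·-1 + 9·2 + 5·1 + 16·1 + 19·3 + 15·2 + 11·-1.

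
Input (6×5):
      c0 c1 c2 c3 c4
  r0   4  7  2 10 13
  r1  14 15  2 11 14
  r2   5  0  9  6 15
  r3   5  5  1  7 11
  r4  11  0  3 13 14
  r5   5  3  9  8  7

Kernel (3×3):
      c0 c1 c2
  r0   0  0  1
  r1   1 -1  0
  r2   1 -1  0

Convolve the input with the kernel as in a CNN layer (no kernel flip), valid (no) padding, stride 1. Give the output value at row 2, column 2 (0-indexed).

-1

The receptive field on the input at this output position is [9 6 15 / 1 7 11 / 3 13 14]. Elementwise product with the kernel and sum: 15·1 + 1·1 + 7·-1 + 3·1 + 13·-1.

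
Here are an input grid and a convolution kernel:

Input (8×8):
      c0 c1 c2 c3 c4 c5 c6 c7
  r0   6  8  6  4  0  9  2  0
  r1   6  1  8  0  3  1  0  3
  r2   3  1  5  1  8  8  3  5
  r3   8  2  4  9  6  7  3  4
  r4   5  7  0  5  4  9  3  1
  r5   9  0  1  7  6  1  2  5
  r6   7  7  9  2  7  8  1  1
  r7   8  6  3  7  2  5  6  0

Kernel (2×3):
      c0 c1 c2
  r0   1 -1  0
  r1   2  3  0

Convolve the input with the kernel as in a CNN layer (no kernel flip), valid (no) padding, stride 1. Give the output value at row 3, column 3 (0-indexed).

The receptive field on the input at this output position is [9 6 7 / 5 4 9]. Elementwise product with the kernel and sum: 9·1 + 6·-1 + 5·2 + 4·3.

25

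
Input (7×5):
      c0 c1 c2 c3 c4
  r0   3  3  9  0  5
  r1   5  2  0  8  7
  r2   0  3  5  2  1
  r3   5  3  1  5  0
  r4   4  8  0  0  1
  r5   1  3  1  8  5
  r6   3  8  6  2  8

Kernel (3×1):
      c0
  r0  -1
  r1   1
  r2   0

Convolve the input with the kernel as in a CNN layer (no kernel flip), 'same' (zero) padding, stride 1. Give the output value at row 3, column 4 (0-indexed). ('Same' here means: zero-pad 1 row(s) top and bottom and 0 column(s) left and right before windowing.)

-1

The receptive field on the zero-padded input at this output position is [1 / 0 / 1]. Elementwise product with the kernel and sum: 1·-1 + 0·1.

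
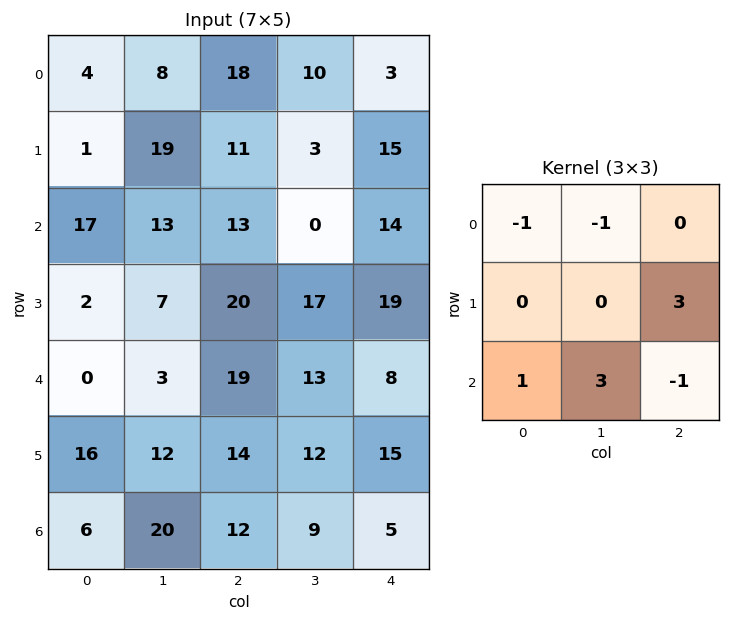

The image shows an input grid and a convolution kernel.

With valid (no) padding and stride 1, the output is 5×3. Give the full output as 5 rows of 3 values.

64 35 16
22 20 80
20 72 94
86 54 22
93 61 47

Output[0,0]: The receptive field on the input at this output position is [4 8 18 / 1 19 11 / 17 13 13]. Elementwise product with the kernel and sum: 4·-1 + 8·-1 + 11·3 + 17·1 + 13·3 + 13·-1.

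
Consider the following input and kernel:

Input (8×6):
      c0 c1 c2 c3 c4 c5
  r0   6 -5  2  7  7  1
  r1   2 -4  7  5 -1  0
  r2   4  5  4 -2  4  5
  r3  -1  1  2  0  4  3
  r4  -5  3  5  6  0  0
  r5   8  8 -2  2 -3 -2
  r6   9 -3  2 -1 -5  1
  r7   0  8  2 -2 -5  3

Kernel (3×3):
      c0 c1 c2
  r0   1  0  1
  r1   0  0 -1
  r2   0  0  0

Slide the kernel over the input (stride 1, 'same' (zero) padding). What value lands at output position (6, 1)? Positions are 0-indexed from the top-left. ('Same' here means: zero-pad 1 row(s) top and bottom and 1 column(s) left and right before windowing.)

4

The receptive field on the zero-padded input at this output position is [8 8 -2 / 9 -3 2 / 0 8 2]. Elementwise product with the kernel and sum: 8·1 + -2·1 + 2·-1.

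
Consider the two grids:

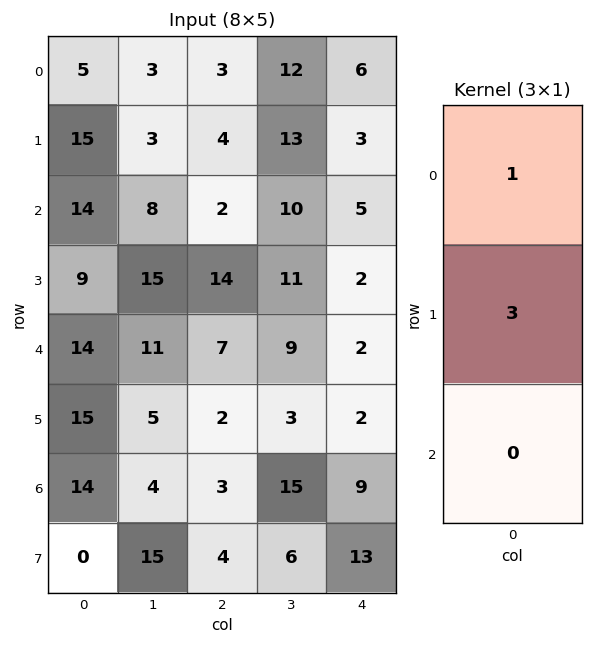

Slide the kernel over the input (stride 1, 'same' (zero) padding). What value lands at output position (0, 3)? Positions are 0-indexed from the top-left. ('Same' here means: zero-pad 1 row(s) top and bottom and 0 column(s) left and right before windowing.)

The receptive field on the zero-padded input at this output position is [0 / 12 / 13]. Elementwise product with the kernel and sum: 0·1 + 12·3.

36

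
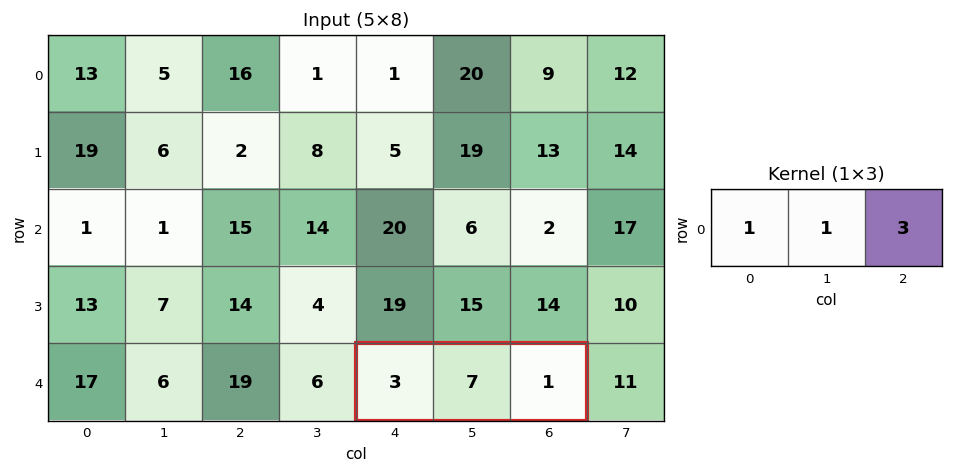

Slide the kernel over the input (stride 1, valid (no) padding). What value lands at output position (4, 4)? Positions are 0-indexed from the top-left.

13

The receptive field on the input at this output position is [3 7 1]. Elementwise product with the kernel and sum: 3·1 + 7·1 + 1·3.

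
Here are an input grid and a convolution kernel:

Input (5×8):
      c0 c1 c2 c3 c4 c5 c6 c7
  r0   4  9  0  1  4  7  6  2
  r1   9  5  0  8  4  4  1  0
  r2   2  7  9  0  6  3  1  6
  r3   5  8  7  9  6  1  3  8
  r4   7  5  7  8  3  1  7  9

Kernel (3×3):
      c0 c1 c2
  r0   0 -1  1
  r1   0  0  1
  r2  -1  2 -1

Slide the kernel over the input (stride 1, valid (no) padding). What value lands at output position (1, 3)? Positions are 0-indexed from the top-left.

5

The receptive field on the input at this output position is [8 4 4 / 0 6 3 / 9 6 1]. Elementwise product with the kernel and sum: 4·-1 + 4·1 + 3·1 + 9·-1 + 6·2 + 1·-1.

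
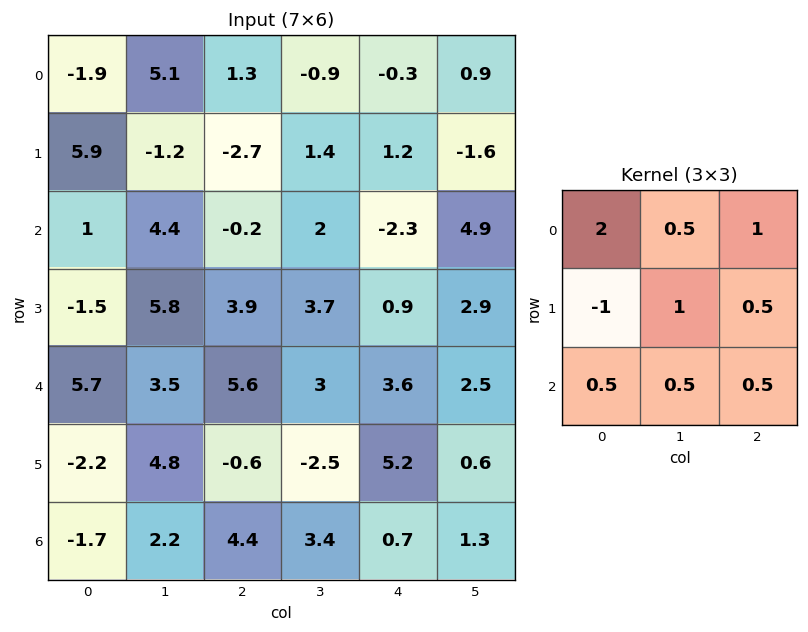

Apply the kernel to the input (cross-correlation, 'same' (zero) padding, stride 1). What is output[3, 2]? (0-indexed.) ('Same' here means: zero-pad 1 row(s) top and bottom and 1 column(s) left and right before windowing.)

16.7

The receptive field on the zero-padded input at this output position is [4.4 -0.2 2 / 5.8 3.9 3.7 / 3.5 5.6 3]. Elementwise product with the kernel and sum: 4.4·2 + -0.2·0.5 + 2·1 + 5.8·-1 + 3.9·1 + 3.7·0.5 + 3.5·0.5 + 5.6·0.5 + 3·0.5.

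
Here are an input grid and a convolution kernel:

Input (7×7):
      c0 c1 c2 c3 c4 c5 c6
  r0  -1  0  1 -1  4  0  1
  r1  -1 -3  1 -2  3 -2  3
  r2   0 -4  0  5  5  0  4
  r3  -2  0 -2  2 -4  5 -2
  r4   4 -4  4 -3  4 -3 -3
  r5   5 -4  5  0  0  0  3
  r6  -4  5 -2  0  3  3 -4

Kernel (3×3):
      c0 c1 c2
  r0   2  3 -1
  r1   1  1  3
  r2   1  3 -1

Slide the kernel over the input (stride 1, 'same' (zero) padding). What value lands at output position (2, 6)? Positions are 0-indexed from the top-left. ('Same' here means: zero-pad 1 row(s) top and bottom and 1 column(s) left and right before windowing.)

8

The receptive field on the zero-padded input at this output position is [-2 3 0 / 0 4 0 / 5 -2 0]. Elementwise product with the kernel and sum: -2·2 + 3·3 + 0·-1 + 0·1 + 4·1 + 0·3 + 5·1 + -2·3 + 0·-1.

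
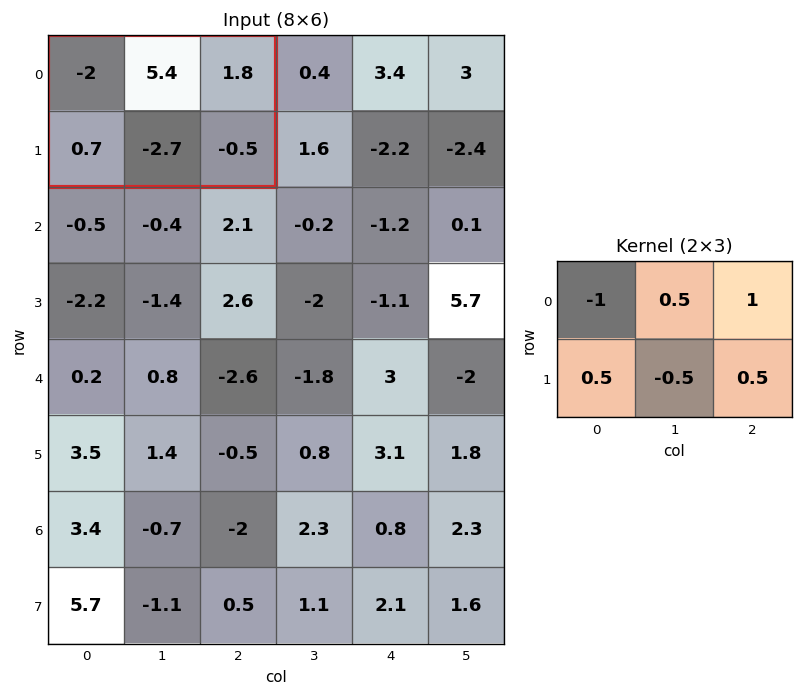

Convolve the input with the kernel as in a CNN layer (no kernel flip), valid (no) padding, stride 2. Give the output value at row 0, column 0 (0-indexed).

7.95

The receptive field on the input at this output position is [-2 5.4 1.8 / 0.7 -2.7 -0.5]. Elementwise product with the kernel and sum: -2·-1 + 5.4·0.5 + 1.8·1 + 0.7·0.5 + -2.7·-0.5 + -0.5·0.5.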